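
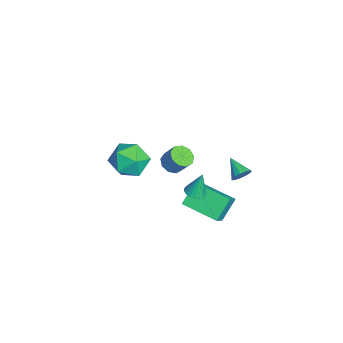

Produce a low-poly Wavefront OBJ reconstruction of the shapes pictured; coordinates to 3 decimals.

v -0.051 -0.032 -3.33
v -0.82 0.692 -2.337
v 1.032 1.663 -3.726
v 0.263 2.387 -2.733
v 0.857 -0.387 -2.367
v 0.088 0.337 -1.374
v 1.94 1.308 -2.763
v 1.171 2.032 -1.77
v 3.817 2.31 2.895
v 4.125 2.215 3.341
v 2.903 1.83 3.425
v 4 2.496 3.379
v 3.817 2.718 3.264
v 3.633 2.81 3.032
v 3.509 2.743 2.756
v 3.482 2.539 2.524
v 3.561 2.262 2.411
v 3.722 2 2.451
v 3.913 1.836 2.632
v 4.073 1.823 2.897
v 4.152 1.964 3.161
v -3.645 -0.649 -3.387
v -3.053 -0.457 -3.728
v -2.683 0.062 -2.795
v -3.275 -0.131 -2.453
v -3.394 -0.116 -3.782
v -3.024 0.403 -2.849
v -3.853 -0.024 -3.651
v -3.483 0.494 -2.718
v -4.214 -0.225 -3.397
v -3.844 0.294 -2.463
v -4.309 -0.624 -3.137
v -3.939 -0.106 -2.204
v -4.093 -1.035 -2.994
v -3.723 -0.517 -2.061
v -3.668 -1.266 -3.035
v -3.298 -0.747 -2.102
v -3.232 -1.208 -3.24
v -2.861 -0.689 -2.307
v -2.989 -0.888 -3.514
v -2.619 -0.37 -2.581
v 2.856 0.146 0.7
v 3.409 0.066 0.744
v 2.804 0.514 2.04
v 3.397 0.29 0.682
v 3.292 0.489 0.623
v 3.111 0.629 0.577
v 2.887 0.685 0.553
v 2.657 0.648 0.554
v 2.461 0.524 0.581
v 2.334 0.335 0.628
v 2.297 0.113 0.688
v 2.357 -0.103 0.749
v 2.503 -0.277 0.803
v 2.71 -0.377 0.839
v 2.942 -0.387 0.85
v 3.16 -0.305 0.836
v 3.325 -0.145 0.799
v -1.093 -1.853 -0.445
v -0.358 -2.616 0.07
v -2.062 -3.304 -1.21
v -1.327 -4.067 -0.695
v -2.075 -3.435 -0.04
v -1.476 -2.538 0.433
v -0.944 -3.382 -1.573
v -0.345 -2.485 -1.1
v -0.266 -3.56 -0.627
v -0.965 -3.593 0.321
v -1.455 -2.327 -1.461
v -2.154 -2.36 -0.513
f 2 4 1
f 5 2 1
f 1 4 3
f 3 5 1
f 2 8 4
f 6 2 5
f 6 8 2
f 4 8 3
f 7 5 3
f 3 8 7
f 7 6 5
f 8 6 7
f 10 9 12
f 10 12 11
f 12 9 13
f 12 13 11
f 13 9 14
f 13 14 11
f 14 9 15
f 14 15 11
f 15 9 16
f 15 16 11
f 16 9 17
f 16 17 11
f 17 9 18
f 17 18 11
f 18 9 19
f 18 19 11
f 19 9 20
f 19 20 11
f 20 9 21
f 20 21 11
f 21 9 10
f 21 10 11
f 23 22 26
f 23 26 24
f 24 26 27
f 24 27 25
f 26 22 28
f 26 28 27
f 27 28 29
f 27 29 25
f 28 22 30
f 28 30 29
f 29 30 31
f 29 31 25
f 30 22 32
f 30 32 31
f 31 32 33
f 31 33 25
f 32 22 34
f 32 34 33
f 33 34 35
f 33 35 25
f 34 22 36
f 34 36 35
f 35 36 37
f 35 37 25
f 36 22 38
f 36 38 37
f 37 38 39
f 37 39 25
f 38 22 40
f 38 40 39
f 39 40 41
f 39 41 25
f 40 22 23
f 40 23 41
f 41 23 24
f 41 24 25
f 43 42 45
f 43 45 44
f 45 42 46
f 45 46 44
f 46 42 47
f 46 47 44
f 47 42 48
f 47 48 44
f 48 42 49
f 48 49 44
f 49 42 50
f 49 50 44
f 50 42 51
f 50 51 44
f 51 42 52
f 51 52 44
f 52 42 53
f 52 53 44
f 53 42 54
f 53 54 44
f 54 42 55
f 54 55 44
f 55 42 56
f 55 56 44
f 56 42 57
f 56 57 44
f 57 42 58
f 57 58 44
f 58 42 43
f 58 43 44
f 59 70 64
f 59 64 60
f 59 60 66
f 59 66 69
f 59 69 70
f 60 64 68
f 64 70 63
f 70 69 61
f 69 66 65
f 66 60 67
f 62 68 63
f 62 63 61
f 62 61 65
f 62 65 67
f 62 67 68
f 63 68 64
f 61 63 70
f 65 61 69
f 67 65 66
f 68 67 60



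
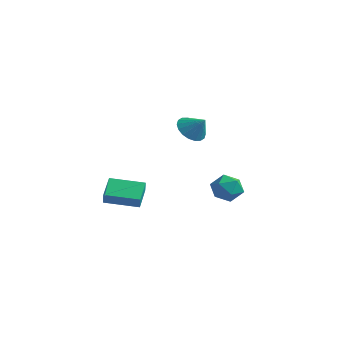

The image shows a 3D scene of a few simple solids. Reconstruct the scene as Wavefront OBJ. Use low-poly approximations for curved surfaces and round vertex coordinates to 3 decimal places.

v -4.244 0.559 -3.836
v -3.913 0.249 -3.082
v -4.95 1.762 -3.031
v -4.618 1.452 -2.277
v -2.522 1.748 -4.103
v -2.19 1.438 -3.349
v -3.227 2.951 -3.298
v -2.896 2.641 -2.544
v -0.194 3.467 2.007
v 0.481 3.478 1.283
v 0.754 3.553 2.893
v 0.39 3.906 1.339
v 0.183 4.246 1.527
v -0.098 4.432 1.811
v -0.399 4.427 2.133
v -0.659 4.232 2.43
v -0.827 3.885 2.644
v -0.869 3.455 2.731
v -0.778 3.028 2.675
v -0.571 2.687 2.487
v -0.29 2.501 2.204
v 0.011 2.506 1.882
v 0.271 2.702 1.584
v 0.439 3.049 1.371
v 2.843 2.17 -1.92
v 3.431 2.979 -1.786
v 3.589 1.421 -0.674
v 4.177 2.23 -0.54
v 3.192 2.282 -0.328
v 2.731 2.745 -1.098
v 4.289 1.655 -1.362
v 3.828 2.118 -2.132
v 4.325 2.661 -1.441
v 3.647 3.048 -0.802
v 3.373 1.352 -1.658
v 2.695 1.739 -1.019
f 2 4 1
f 5 2 1
f 1 4 3
f 3 5 1
f 2 8 4
f 6 2 5
f 6 8 2
f 4 8 3
f 7 5 3
f 3 8 7
f 7 6 5
f 8 6 7
f 10 9 12
f 10 12 11
f 12 9 13
f 12 13 11
f 13 9 14
f 13 14 11
f 14 9 15
f 14 15 11
f 15 9 16
f 15 16 11
f 16 9 17
f 16 17 11
f 17 9 18
f 17 18 11
f 18 9 19
f 18 19 11
f 19 9 20
f 19 20 11
f 20 9 21
f 20 21 11
f 21 9 22
f 21 22 11
f 22 9 23
f 22 23 11
f 23 9 24
f 23 24 11
f 24 9 10
f 24 10 11
f 25 36 30
f 25 30 26
f 25 26 32
f 25 32 35
f 25 35 36
f 26 30 34
f 30 36 29
f 36 35 27
f 35 32 31
f 32 26 33
f 28 34 29
f 28 29 27
f 28 27 31
f 28 31 33
f 28 33 34
f 29 34 30
f 27 29 36
f 31 27 35
f 33 31 32
f 34 33 26



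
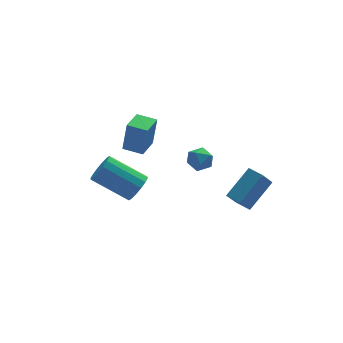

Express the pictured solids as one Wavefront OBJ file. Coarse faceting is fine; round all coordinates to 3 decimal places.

v 0.718 -0.089 2.422
v 1.304 0.03 2.03
v 0.876 -1.23 2.31
v 1.462 -1.111 1.918
v 1.461 -0.955 2.616
v 1.364 -0.25 2.685
v 0.816 -0.95 1.655
v 0.719 -0.245 1.724
v 1.365 -0.502 1.556
v 1.763 -0.505 2.149
v 0.417 -0.695 2.191
v 0.815 -0.698 2.784
v 2.196 -2.885 0.458
v 3.538 -2.29 1.616
v 1.811 -2.13 0.517
v 3.153 -1.535 1.675
v 2.867 -2.465 -0.535
v 4.209 -1.87 0.623
v 2.482 -1.71 -0.476
v 3.824 -1.115 0.682
v -1.556 0.526 -0.038
v -1.326 0.152 0.631
v -2.834 1.221 1.747
v -3.064 1.594 1.078
v -1.094 0.495 0.615
v -2.603 1.564 1.731
v -0.987 0.846 0.424
v -2.495 1.915 1.54
v -1.031 1.112 0.109
v -2.54 2.181 1.225
v -1.217 1.22 -0.245
v -2.725 2.289 0.871
v -1.493 1.142 -0.544
v -3.002 2.211 0.573
v -1.786 0.899 -0.707
v -3.294 1.968 0.409
v -2.017 0.556 -0.691
v -3.526 1.625 0.425
v -2.125 0.205 -0.5
v -3.633 1.274 0.616
v -2.08 -0.061 -0.185
v -3.589 1.008 0.931
v -1.895 -0.169 0.169
v -3.403 0.9 1.285
v -1.618 -0.091 0.467
v -3.127 0.978 1.584
v -0.783 2.06 1.119
v -0.56 2.017 2.784
v -1.573 2.741 1.243
v -1.35 2.698 2.907
v 0.05 3.042 1.033
v 0.273 2.999 2.697
v -0.74 3.723 1.156
v -0.517 3.68 2.821
f 1 12 6
f 1 6 2
f 1 2 8
f 1 8 11
f 1 11 12
f 2 6 10
f 6 12 5
f 12 11 3
f 11 8 7
f 8 2 9
f 4 10 5
f 4 5 3
f 4 3 7
f 4 7 9
f 4 9 10
f 5 10 6
f 3 5 12
f 7 3 11
f 9 7 8
f 10 9 2
f 14 16 13
f 17 14 13
f 13 16 15
f 15 17 13
f 14 20 16
f 18 14 17
f 18 20 14
f 16 20 15
f 19 17 15
f 15 20 19
f 19 18 17
f 20 18 19
f 22 21 25
f 22 25 23
f 23 25 26
f 23 26 24
f 25 21 27
f 25 27 26
f 26 27 28
f 26 28 24
f 27 21 29
f 27 29 28
f 28 29 30
f 28 30 24
f 29 21 31
f 29 31 30
f 30 31 32
f 30 32 24
f 31 21 33
f 31 33 32
f 32 33 34
f 32 34 24
f 33 21 35
f 33 35 34
f 34 35 36
f 34 36 24
f 35 21 37
f 35 37 36
f 36 37 38
f 36 38 24
f 37 21 39
f 37 39 38
f 38 39 40
f 38 40 24
f 39 21 41
f 39 41 40
f 40 41 42
f 40 42 24
f 41 21 43
f 41 43 42
f 42 43 44
f 42 44 24
f 43 21 45
f 43 45 44
f 44 45 46
f 44 46 24
f 45 21 22
f 45 22 46
f 46 22 23
f 46 23 24
f 48 50 47
f 51 48 47
f 47 50 49
f 49 51 47
f 48 54 50
f 52 48 51
f 52 54 48
f 50 54 49
f 53 51 49
f 49 54 53
f 53 52 51
f 54 52 53



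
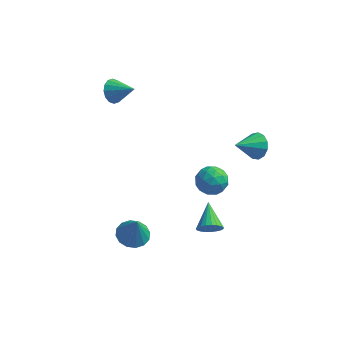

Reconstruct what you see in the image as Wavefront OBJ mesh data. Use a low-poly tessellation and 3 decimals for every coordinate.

v 3.486 2.285 -0.187
v 3.802 2.616 0.577
v 2.454 1.255 0.687
v 3.41 2.902 0.45
v 3.042 2.992 0.122
v 2.815 2.857 -0.305
v 2.801 2.541 -0.694
v 3.005 2.144 -0.922
v 3.361 1.791 -0.917
v 3.758 1.595 -0.679
v 4.067 1.619 -0.286
v 4.193 1.853 0.139
v 4.094 2.225 0.461
v -4.644 1.687 3.404
v -4.255 2.24 2.94
v -3.336 1.433 4.196
v -4.411 2.461 3.267
v -4.629 2.474 3.631
v -4.851 2.277 3.934
v -5.018 1.921 4.095
v -5.084 1.502 4.071
v -5.032 1.133 3.867
v -4.877 0.912 3.54
v -4.659 0.899 3.176
v -4.437 1.097 2.873
v -4.27 1.453 2.712
v -4.204 1.871 2.737
v 2.022 -2.513 -3.364
v 2.465 -2.657 -2.751
v 1.538 -0.987 -2.656
v 2.668 -2.503 -2.945
v 2.759 -2.35 -3.211
v 2.722 -2.226 -3.504
v 2.565 -2.151 -3.773
v 2.313 -2.139 -3.97
v 2.012 -2.192 -4.063
v 1.712 -2.3 -4.035
v 1.465 -2.445 -3.891
v 1.315 -2.601 -3.656
v 1.287 -2.743 -3.37
v 1.386 -2.844 -3.083
v 1.595 -2.889 -2.845
v 1.878 -2.868 -2.696
v 2.185 -2.786 -2.663
v -2.255 -3.029 -4.638
v -1.389 -2.582 -4.741
v -1.905 -3.331 -3.022
v -1.711 -2.215 -4.603
v -2.178 -2.066 -4.474
v -2.666 -2.175 -4.389
v -3.044 -2.513 -4.37
v -3.21 -2.99 -4.424
v -3.12 -3.476 -4.534
v -2.799 -3.843 -4.672
v -2.331 -3.992 -4.801
v -1.843 -3.883 -4.886
v -1.465 -3.545 -4.905
v -1.299 -3.069 -4.852
v 1.216 -0.127 -0.25
v 2.182 -0.066 -0.449
v 1.158 -1.554 -0.971
v 2.124 -1.493 -1.17
v 1.818 -1.609 -0.237
v 1.854 -0.727 0.208
v 1.486 -0.893 -1.628
v 1.522 -0.011 -1.183
v 2.349 -0.539 -1.301
v 2.554 -0.982 -0.441
v 0.786 -0.638 -0.979
v 0.991 -1.081 -0.119
v 1.704 0.028 -0.286
v 1.636 -1.648 -1.134
v 1.456 -1.717 -0.585
v 2.024 -1.681 -0.702
v 1.512 -0.36 0.1
v 2.079 -0.324 -0.017
v 1.865 -1.231 0.108
v 1.261 -1.296 -1.403
v 1.828 -1.26 -1.52
v 1.316 0.061 -0.718
v 1.884 0.097 -0.835
v 1.475 -0.389 -1.528
v 2.37 -0.214 -0.904
v 2.336 -1.052 -1.328
v 1.961 -0.7 -1.597
v 1.982 -0.181 -1.335
v 2.491 -0.474 -0.399
v 2.456 -1.312 -0.822
v 2.277 -1.381 -0.274
v 2.298 -0.862 -0.013
v 2.589 -0.752 -0.9
v 0.884 -0.308 -0.598
v 0.849 -1.146 -1.021
v 1.042 -0.758 -1.407
v 1.063 -0.239 -1.146
v 1.004 -0.568 -0.092
v 0.97 -1.406 -0.516
v 1.358 -1.439 -0.085
v 1.379 -0.92 0.177
v 0.751 -0.868 -0.52
f 2 1 4
f 2 4 3
f 4 1 5
f 4 5 3
f 5 1 6
f 5 6 3
f 6 1 7
f 6 7 3
f 7 1 8
f 7 8 3
f 8 1 9
f 8 9 3
f 9 1 10
f 9 10 3
f 10 1 11
f 10 11 3
f 11 1 12
f 11 12 3
f 12 1 13
f 12 13 3
f 13 1 2
f 13 2 3
f 15 14 17
f 15 17 16
f 17 14 18
f 17 18 16
f 18 14 19
f 18 19 16
f 19 14 20
f 19 20 16
f 20 14 21
f 20 21 16
f 21 14 22
f 21 22 16
f 22 14 23
f 22 23 16
f 23 14 24
f 23 24 16
f 24 14 25
f 24 25 16
f 25 14 26
f 25 26 16
f 26 14 27
f 26 27 16
f 27 14 15
f 27 15 16
f 29 28 31
f 29 31 30
f 31 28 32
f 31 32 30
f 32 28 33
f 32 33 30
f 33 28 34
f 33 34 30
f 34 28 35
f 34 35 30
f 35 28 36
f 35 36 30
f 36 28 37
f 36 37 30
f 37 28 38
f 37 38 30
f 38 28 39
f 38 39 30
f 39 28 40
f 39 40 30
f 40 28 41
f 40 41 30
f 41 28 42
f 41 42 30
f 42 28 43
f 42 43 30
f 43 28 44
f 43 44 30
f 44 28 29
f 44 29 30
f 46 45 48
f 46 48 47
f 48 45 49
f 48 49 47
f 49 45 50
f 49 50 47
f 50 45 51
f 50 51 47
f 51 45 52
f 51 52 47
f 52 45 53
f 52 53 47
f 53 45 54
f 53 54 47
f 54 45 55
f 54 55 47
f 55 45 56
f 55 56 47
f 56 45 57
f 56 57 47
f 57 45 58
f 57 58 47
f 58 45 46
f 58 46 47
f 59 96 75
f 96 70 99
f 75 99 64
f 96 99 75
f 59 75 71
f 75 64 76
f 71 76 60
f 75 76 71
f 59 71 80
f 71 60 81
f 80 81 66
f 71 81 80
f 59 80 92
f 80 66 95
f 92 95 69
f 80 95 92
f 59 92 96
f 92 69 100
f 96 100 70
f 92 100 96
f 60 76 87
f 76 64 90
f 87 90 68
f 76 90 87
f 64 99 77
f 99 70 98
f 77 98 63
f 99 98 77
f 70 100 97
f 100 69 93
f 97 93 61
f 100 93 97
f 69 95 94
f 95 66 82
f 94 82 65
f 95 82 94
f 66 81 86
f 81 60 83
f 86 83 67
f 81 83 86
f 62 88 74
f 88 68 89
f 74 89 63
f 88 89 74
f 62 74 72
f 74 63 73
f 72 73 61
f 74 73 72
f 62 72 79
f 72 61 78
f 79 78 65
f 72 78 79
f 62 79 84
f 79 65 85
f 84 85 67
f 79 85 84
f 62 84 88
f 84 67 91
f 88 91 68
f 84 91 88
f 63 89 77
f 89 68 90
f 77 90 64
f 89 90 77
f 61 73 97
f 73 63 98
f 97 98 70
f 73 98 97
f 65 78 94
f 78 61 93
f 94 93 69
f 78 93 94
f 67 85 86
f 85 65 82
f 86 82 66
f 85 82 86
f 68 91 87
f 91 67 83
f 87 83 60
f 91 83 87



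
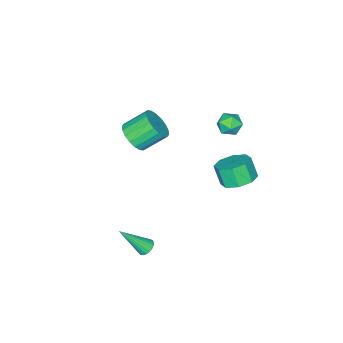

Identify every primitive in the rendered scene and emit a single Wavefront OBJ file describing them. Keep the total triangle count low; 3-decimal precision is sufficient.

v -3.731 2.745 -2.032
v -2.936 3.355 -1.656
v -3.035 2.765 -0.491
v -3.829 2.155 -0.868
v -3.673 3.696 -1.545
v -3.772 3.105 -0.38
v -4.443 3.48 -1.72
v -4.542 2.889 -0.555
v -4.796 2.834 -2.078
v -4.895 2.243 -0.913
v -4.525 2.135 -2.409
v -4.624 1.545 -1.244
v -3.788 1.795 -2.52
v -3.887 1.204 -1.355
v -3.018 2.011 -2.345
v -3.117 1.42 -1.18
v -2.665 2.657 -1.987
v -2.764 2.066 -0.822
v 3.058 1.98 -3.292
v 3.452 1.827 -3.643
v 4.062 0.98 -1.728
v 3.532 2.027 -3.566
v 3.53 2.219 -3.442
v 3.446 2.37 -3.292
v 3.295 2.453 -3.141
v 3.103 2.454 -3.017
v 2.903 2.374 -2.94
v 2.73 2.225 -2.924
v 2.614 2.034 -2.972
v 2.574 1.834 -3.074
v 2.618 1.658 -3.215
v 2.738 1.539 -3.368
v 2.914 1.496 -3.509
v 3.114 1.536 -3.611
v 3.304 1.653 -3.659
v -3.129 3.363 3.773
v -2.71 3.258 3.113
v -3.01 2.122 4.047
v -2.591 2.017 3.387
v -2.286 2.429 3.986
v -2.359 3.196 3.816
v -3.361 2.184 3.344
v -3.434 2.951 3.174
v -2.854 2.529 2.848
v -2.189 2.68 3.244
v -3.531 2.7 3.916
v -2.866 2.851 4.312
v 0.919 -0.763 3.004
v 1.601 -0.065 3.096
v 0.622 0.761 4.088
v -0.059 0.063 3.996
v 1.369 0.071 2.753
v 0.39 0.897 3.745
v 1.047 0.042 2.46
v 0.068 0.868 3.452
v 0.7 -0.146 2.274
v -0.279 0.679 3.267
v 0.397 -0.457 2.234
v -0.582 0.369 3.226
v 0.197 -0.828 2.345
v -0.782 -0.002 3.338
v 0.14 -1.186 2.587
v -0.839 -0.361 3.58
v 0.238 -1.461 2.912
v -0.741 -0.635 3.904
v 0.47 -1.597 3.255
v -0.509 -0.771 4.247
v 0.792 -1.568 3.548
v -0.187 -0.742 4.54
v 1.139 -1.379 3.733
v 0.16 -0.554 4.726
v 1.442 -1.069 3.774
v 0.463 -0.243 4.766
v 1.642 -0.698 3.662
v 0.663 0.128 4.655
v 1.699 -0.339 3.42
v 0.72 0.486 4.413
f 2 1 5
f 2 5 3
f 3 5 6
f 3 6 4
f 5 1 7
f 5 7 6
f 6 7 8
f 6 8 4
f 7 1 9
f 7 9 8
f 8 9 10
f 8 10 4
f 9 1 11
f 9 11 10
f 10 11 12
f 10 12 4
f 11 1 13
f 11 13 12
f 12 13 14
f 12 14 4
f 13 1 15
f 13 15 14
f 14 15 16
f 14 16 4
f 15 1 17
f 15 17 16
f 16 17 18
f 16 18 4
f 17 1 2
f 17 2 18
f 18 2 3
f 18 3 4
f 20 19 22
f 20 22 21
f 22 19 23
f 22 23 21
f 23 19 24
f 23 24 21
f 24 19 25
f 24 25 21
f 25 19 26
f 25 26 21
f 26 19 27
f 26 27 21
f 27 19 28
f 27 28 21
f 28 19 29
f 28 29 21
f 29 19 30
f 29 30 21
f 30 19 31
f 30 31 21
f 31 19 32
f 31 32 21
f 32 19 33
f 32 33 21
f 33 19 34
f 33 34 21
f 34 19 35
f 34 35 21
f 35 19 20
f 35 20 21
f 36 47 41
f 36 41 37
f 36 37 43
f 36 43 46
f 36 46 47
f 37 41 45
f 41 47 40
f 47 46 38
f 46 43 42
f 43 37 44
f 39 45 40
f 39 40 38
f 39 38 42
f 39 42 44
f 39 44 45
f 40 45 41
f 38 40 47
f 42 38 46
f 44 42 43
f 45 44 37
f 49 48 52
f 49 52 50
f 50 52 53
f 50 53 51
f 52 48 54
f 52 54 53
f 53 54 55
f 53 55 51
f 54 48 56
f 54 56 55
f 55 56 57
f 55 57 51
f 56 48 58
f 56 58 57
f 57 58 59
f 57 59 51
f 58 48 60
f 58 60 59
f 59 60 61
f 59 61 51
f 60 48 62
f 60 62 61
f 61 62 63
f 61 63 51
f 62 48 64
f 62 64 63
f 63 64 65
f 63 65 51
f 64 48 66
f 64 66 65
f 65 66 67
f 65 67 51
f 66 48 68
f 66 68 67
f 67 68 69
f 67 69 51
f 68 48 70
f 68 70 69
f 69 70 71
f 69 71 51
f 70 48 72
f 70 72 71
f 71 72 73
f 71 73 51
f 72 48 74
f 72 74 73
f 73 74 75
f 73 75 51
f 74 48 76
f 74 76 75
f 75 76 77
f 75 77 51
f 76 48 49
f 76 49 77
f 77 49 50
f 77 50 51



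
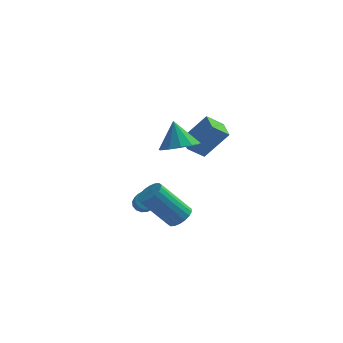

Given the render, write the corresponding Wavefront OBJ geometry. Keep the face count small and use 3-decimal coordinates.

v -0.544 2.72 1.489
v 0.578 2.997 2.908
v -0.97 3.735 1.627
v 0.152 4.013 3.046
v 0.208 3.127 0.814
v 1.33 3.405 2.233
v -0.218 4.143 0.952
v 0.904 4.42 2.371
v -0.431 0.112 3.048
v 0.125 0.89 2.888
v -0.829 0.668 4.372
v -0.369 1.01 2.689
v -0.883 0.845 2.603
v -1.254 0.447 2.659
v -1.362 -0.058 2.839
v -1.176 -0.509 3.085
v -0.752 -0.763 3.319
v -0.227 -0.739 3.468
v 0.234 -0.445 3.483
v 0.484 0.025 3.36
v 0.443 0.523 3.139
v -0.02 -2.22 -0.104
v 0.461 -2.578 0.218
v -0.84 -2.877 1.826
v -1.32 -2.52 1.504
v 0.513 -2.295 0.312
v -0.788 -2.595 1.921
v 0.459 -1.998 0.324
v -0.841 -2.297 1.933
v 0.311 -1.744 0.251
v -0.99 -2.044 1.86
v 0.097 -1.585 0.108
v -1.204 -1.884 1.717
v -0.14 -1.552 -0.077
v -1.441 -1.851 1.531
v -0.353 -1.651 -0.268
v -1.654 -1.95 1.341
v -0.5 -1.863 -0.426
v -1.801 -2.162 1.182
v -0.552 -2.145 -0.521
v -1.853 -2.445 1.088
v -0.499 -2.443 -0.533
v -1.799 -2.742 1.076
v -0.35 -2.696 -0.46
v -1.651 -2.996 1.149
v -0.136 -2.856 -0.317
v -1.437 -3.155 1.292
v 0.101 -2.889 -0.131
v -1.2 -3.188 1.477
v 0.314 -2.79 0.059
v -0.987 -3.089 1.668
v -2.204 0.587 -1.11
v -1.774 0.492 -1.405
v -1.446 -0.442 -0.625
v -1.876 -0.347 -0.33
v -1.693 0.676 -1.218
v -1.365 -0.258 -0.439
v -1.749 0.837 -1.003
v -1.421 -0.097 -0.223
v -1.927 0.93 -0.816
v -1.599 -0.004 -0.036
v -2.179 0.931 -0.708
v -1.851 -0.003 0.072
v -2.438 0.841 -0.707
v -2.11 -0.093 0.072
v -2.634 0.682 -0.815
v -2.306 -0.252 -0.035
v -2.715 0.498 -1.001
v -2.387 -0.436 -0.222
v -2.659 0.337 -1.217
v -2.331 -0.597 -0.437
v -2.481 0.244 -1.404
v -2.153 -0.69 -0.624
v -2.229 0.243 -1.512
v -1.901 -0.691 -0.732
v -1.97 0.333 -1.512
v -1.642 -0.601 -0.733
f 2 4 1
f 5 2 1
f 1 4 3
f 3 5 1
f 2 8 4
f 6 2 5
f 6 8 2
f 4 8 3
f 7 5 3
f 3 8 7
f 7 6 5
f 8 6 7
f 10 9 12
f 10 12 11
f 12 9 13
f 12 13 11
f 13 9 14
f 13 14 11
f 14 9 15
f 14 15 11
f 15 9 16
f 15 16 11
f 16 9 17
f 16 17 11
f 17 9 18
f 17 18 11
f 18 9 19
f 18 19 11
f 19 9 20
f 19 20 11
f 20 9 21
f 20 21 11
f 21 9 10
f 21 10 11
f 23 22 26
f 23 26 24
f 24 26 27
f 24 27 25
f 26 22 28
f 26 28 27
f 27 28 29
f 27 29 25
f 28 22 30
f 28 30 29
f 29 30 31
f 29 31 25
f 30 22 32
f 30 32 31
f 31 32 33
f 31 33 25
f 32 22 34
f 32 34 33
f 33 34 35
f 33 35 25
f 34 22 36
f 34 36 35
f 35 36 37
f 35 37 25
f 36 22 38
f 36 38 37
f 37 38 39
f 37 39 25
f 38 22 40
f 38 40 39
f 39 40 41
f 39 41 25
f 40 22 42
f 40 42 41
f 41 42 43
f 41 43 25
f 42 22 44
f 42 44 43
f 43 44 45
f 43 45 25
f 44 22 46
f 44 46 45
f 45 46 47
f 45 47 25
f 46 22 48
f 46 48 47
f 47 48 49
f 47 49 25
f 48 22 50
f 48 50 49
f 49 50 51
f 49 51 25
f 50 22 23
f 50 23 51
f 51 23 24
f 51 24 25
f 53 52 56
f 53 56 54
f 54 56 57
f 54 57 55
f 56 52 58
f 56 58 57
f 57 58 59
f 57 59 55
f 58 52 60
f 58 60 59
f 59 60 61
f 59 61 55
f 60 52 62
f 60 62 61
f 61 62 63
f 61 63 55
f 62 52 64
f 62 64 63
f 63 64 65
f 63 65 55
f 64 52 66
f 64 66 65
f 65 66 67
f 65 67 55
f 66 52 68
f 66 68 67
f 67 68 69
f 67 69 55
f 68 52 70
f 68 70 69
f 69 70 71
f 69 71 55
f 70 52 72
f 70 72 71
f 71 72 73
f 71 73 55
f 72 52 74
f 72 74 73
f 73 74 75
f 73 75 55
f 74 52 76
f 74 76 75
f 75 76 77
f 75 77 55
f 76 52 53
f 76 53 77
f 77 53 54
f 77 54 55



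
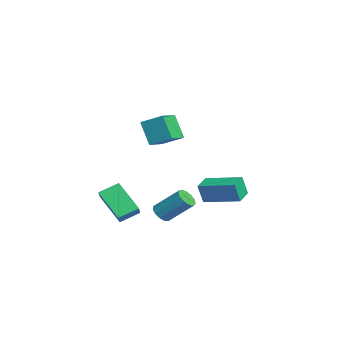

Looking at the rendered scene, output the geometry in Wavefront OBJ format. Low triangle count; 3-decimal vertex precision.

v -1.834 -2.765 -0.227
v -1.989 -1.9 0.184
v -2.488 -2.626 -0.767
v -2.644 -1.761 -0.356
v -0.816 -2.079 -1.284
v -0.972 -1.214 -0.873
v -1.471 -1.94 -1.824
v -1.626 -1.075 -1.413
v -2.887 -0.008 -2.075
v -2.405 -0.167 -2.121
v -1.971 0.849 -1.092
v -2.453 1.008 -1.045
v -2.44 0.043 -2.314
v -2.005 1.059 -1.285
v -2.616 0.237 -2.431
v -2.182 1.253 -1.401
v -2.879 0.353 -2.435
v -2.445 1.369 -1.405
v -3.145 0.355 -2.324
v -2.71 1.371 -1.295
v -3.328 0.241 -2.134
v -2.894 1.257 -1.105
v -3.372 0.048 -1.926
v -2.937 1.064 -0.897
v -3.262 -0.162 -1.764
v -2.827 0.854 -0.735
v -3.032 -0.324 -1.701
v -2.598 0.692 -0.672
v -2.757 -0.385 -1.757
v -2.323 0.631 -0.728
v -2.523 -0.327 -1.913
v -2.089 0.689 -0.884
v -3.107 1.812 -1.637
v -3.102 1.564 -0.689
v -3.854 2.279 -1.511
v -3.848 2.031 -0.563
v -2.172 3.209 -1.277
v -2.166 2.961 -0.329
v -2.918 3.676 -1.151
v -2.913 3.428 -0.203
v -0.948 -1.138 3.969
v -0.504 -0.302 4.444
v -1.788 -0.516 3.658
v -1.343 0.321 4.133
v -0.357 -0.861 2.927
v 0.088 -0.024 3.402
v -1.196 -0.238 2.616
v -0.752 0.598 3.091
f 2 4 1
f 5 2 1
f 1 4 3
f 3 5 1
f 2 8 4
f 6 2 5
f 6 8 2
f 4 8 3
f 7 5 3
f 3 8 7
f 7 6 5
f 8 6 7
f 10 9 13
f 10 13 11
f 11 13 14
f 11 14 12
f 13 9 15
f 13 15 14
f 14 15 16
f 14 16 12
f 15 9 17
f 15 17 16
f 16 17 18
f 16 18 12
f 17 9 19
f 17 19 18
f 18 19 20
f 18 20 12
f 19 9 21
f 19 21 20
f 20 21 22
f 20 22 12
f 21 9 23
f 21 23 22
f 22 23 24
f 22 24 12
f 23 9 25
f 23 25 24
f 24 25 26
f 24 26 12
f 25 9 27
f 25 27 26
f 26 27 28
f 26 28 12
f 27 9 29
f 27 29 28
f 28 29 30
f 28 30 12
f 29 9 31
f 29 31 30
f 30 31 32
f 30 32 12
f 31 9 10
f 31 10 32
f 32 10 11
f 32 11 12
f 34 36 33
f 37 34 33
f 33 36 35
f 35 37 33
f 34 40 36
f 38 34 37
f 38 40 34
f 36 40 35
f 39 37 35
f 35 40 39
f 39 38 37
f 40 38 39
f 42 44 41
f 45 42 41
f 41 44 43
f 43 45 41
f 42 48 44
f 46 42 45
f 46 48 42
f 44 48 43
f 47 45 43
f 43 48 47
f 47 46 45
f 48 46 47



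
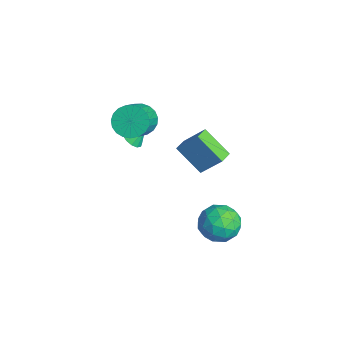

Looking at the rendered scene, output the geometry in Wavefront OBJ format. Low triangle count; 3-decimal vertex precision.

v -0.167 4.196 -1.604
v -1.378 3.267 -0.312
v 0.528 5.137 -0.275
v -0.683 4.208 1.017
v 0.463 3.552 -1.477
v -0.748 2.623 -0.185
v 1.158 4.493 -0.148
v -0.053 3.564 1.144
v -3.786 1.157 -1.538
v -3.103 0.905 -1.484
v -3.594 1.843 -0.782
v -3.093 1.208 -1.761
v -3.303 1.495 -1.968
v -3.666 1.674 -2.039
v -4.068 1.689 -1.95
v -4.38 1.535 -1.731
v -4.503 1.261 -1.451
v -4.399 0.953 -1.198
v -4.1 0.71 -1.053
v -3.702 0.609 -1.063
v -3.33 0.682 -1.223
v 2.452 4.283 -4.093
v 3.177 4.813 -3.251
v 3.063 2.487 -3.489
v 3.788 3.017 -2.647
v 2.565 3.064 -2.523
v 2.187 4.174 -2.896
v 4.053 3.126 -3.844
v 3.675 4.236 -4.217
v 4.166 4.097 -3.098
v 3.247 4.059 -2.281
v 2.993 3.241 -4.459
v 2.074 3.203 -3.642
v 2.761 4.705 -3.725
v 3.479 2.595 -3.015
v 2.76 2.622 -2.942
v 3.186 2.934 -2.447
v 2.179 4.33 -3.516
v 2.605 4.641 -3.022
v 2.245 3.614 -2.594
v 3.635 2.659 -3.718
v 4.061 2.97 -3.224
v 3.054 4.366 -4.293
v 3.48 4.678 -3.798
v 3.995 3.686 -4.146
v 3.768 4.596 -3.14
v 4.127 3.541 -2.785
v 4.283 3.605 -3.488
v 4.061 4.257 -3.708
v 3.228 4.574 -2.66
v 3.587 3.519 -2.305
v 2.868 3.546 -2.232
v 2.646 4.199 -2.452
v 3.809 4.154 -2.57
v 2.653 3.781 -4.435
v 3.012 2.726 -4.08
v 3.594 3.101 -4.288
v 3.372 3.754 -4.508
v 2.113 3.759 -3.955
v 2.472 2.704 -3.6
v 2.179 3.043 -3.032
v 1.957 3.695 -3.252
v 2.431 3.146 -4.17
v -3.605 1.5 0.107
v -2.973 2.321 0.014
v -1.582 1.4 1.339
v -2.215 0.58 1.433
v -3.218 2.435 0.351
v -1.828 1.514 1.676
v -3.531 2.387 0.646
v -2.141 1.466 1.971
v -3.857 2.186 0.848
v -2.466 1.265 2.173
v -4.139 1.867 0.921
v -2.748 0.946 2.247
v -4.328 1.484 0.855
v -2.938 0.563 2.18
v -4.393 1.104 0.658
v -3.003 0.183 1.984
v -4.321 0.793 0.367
v -2.931 -0.128 1.692
v -4.126 0.604 0.031
v -2.736 -0.317 1.356
v -3.84 0.57 -0.292
v -2.45 -0.351 1.033
v -3.514 0.697 -0.546
v -2.124 -0.224 0.779
v -3.204 0.963 -0.687
v -1.814 0.042 0.638
v -2.963 1.322 -0.691
v -1.572 0.401 0.635
v -2.833 1.712 -0.556
v -1.442 0.791 0.769
v -2.836 2.065 -0.307
v -1.446 1.144 1.018
f 2 4 1
f 5 2 1
f 1 4 3
f 3 5 1
f 2 8 4
f 6 2 5
f 6 8 2
f 4 8 3
f 7 5 3
f 3 8 7
f 7 6 5
f 8 6 7
f 10 9 12
f 10 12 11
f 12 9 13
f 12 13 11
f 13 9 14
f 13 14 11
f 14 9 15
f 14 15 11
f 15 9 16
f 15 16 11
f 16 9 17
f 16 17 11
f 17 9 18
f 17 18 11
f 18 9 19
f 18 19 11
f 19 9 20
f 19 20 11
f 20 9 21
f 20 21 11
f 21 9 10
f 21 10 11
f 22 59 38
f 59 33 62
f 38 62 27
f 59 62 38
f 22 38 34
f 38 27 39
f 34 39 23
f 38 39 34
f 22 34 43
f 34 23 44
f 43 44 29
f 34 44 43
f 22 43 55
f 43 29 58
f 55 58 32
f 43 58 55
f 22 55 59
f 55 32 63
f 59 63 33
f 55 63 59
f 23 39 50
f 39 27 53
f 50 53 31
f 39 53 50
f 27 62 40
f 62 33 61
f 40 61 26
f 62 61 40
f 33 63 60
f 63 32 56
f 60 56 24
f 63 56 60
f 32 58 57
f 58 29 45
f 57 45 28
f 58 45 57
f 29 44 49
f 44 23 46
f 49 46 30
f 44 46 49
f 25 51 37
f 51 31 52
f 37 52 26
f 51 52 37
f 25 37 35
f 37 26 36
f 35 36 24
f 37 36 35
f 25 35 42
f 35 24 41
f 42 41 28
f 35 41 42
f 25 42 47
f 42 28 48
f 47 48 30
f 42 48 47
f 25 47 51
f 47 30 54
f 51 54 31
f 47 54 51
f 26 52 40
f 52 31 53
f 40 53 27
f 52 53 40
f 24 36 60
f 36 26 61
f 60 61 33
f 36 61 60
f 28 41 57
f 41 24 56
f 57 56 32
f 41 56 57
f 30 48 49
f 48 28 45
f 49 45 29
f 48 45 49
f 31 54 50
f 54 30 46
f 50 46 23
f 54 46 50
f 65 64 68
f 65 68 66
f 66 68 69
f 66 69 67
f 68 64 70
f 68 70 69
f 69 70 71
f 69 71 67
f 70 64 72
f 70 72 71
f 71 72 73
f 71 73 67
f 72 64 74
f 72 74 73
f 73 74 75
f 73 75 67
f 74 64 76
f 74 76 75
f 75 76 77
f 75 77 67
f 76 64 78
f 76 78 77
f 77 78 79
f 77 79 67
f 78 64 80
f 78 80 79
f 79 80 81
f 79 81 67
f 80 64 82
f 80 82 81
f 81 82 83
f 81 83 67
f 82 64 84
f 82 84 83
f 83 84 85
f 83 85 67
f 84 64 86
f 84 86 85
f 85 86 87
f 85 87 67
f 86 64 88
f 86 88 87
f 87 88 89
f 87 89 67
f 88 64 90
f 88 90 89
f 89 90 91
f 89 91 67
f 90 64 92
f 90 92 91
f 91 92 93
f 91 93 67
f 92 64 94
f 92 94 93
f 93 94 95
f 93 95 67
f 94 64 65
f 94 65 95
f 95 65 66
f 95 66 67



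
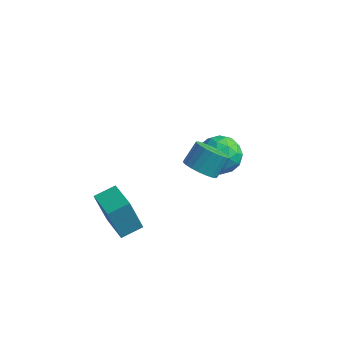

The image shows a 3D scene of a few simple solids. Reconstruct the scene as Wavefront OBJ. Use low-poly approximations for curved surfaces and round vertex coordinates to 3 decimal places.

v -0.806 3.525 -0.484
v 0.307 4.018 -0.309
v -0.007 2.142 -1.671
v 1.106 2.635 -1.496
v 0.537 2.058 -0.571
v 0.042 2.913 0.163
v 0.258 3.247 -2.143
v -0.237 4.102 -1.409
v 0.964 3.846 -1.334
v 1.137 3.112 -0.362
v -0.837 3.048 -1.618
v -0.664 2.314 -0.646
v -0.32 3.893 -0.292
v 0.62 2.267 -1.688
v 0.285 1.928 -1.144
v 0.939 2.218 -1.041
v -0.475 3.243 -0.015
v 0.179 3.533 0.088
v 0.314 2.381 -0.066
v 0.121 2.627 -2.068
v 0.775 2.917 -1.965
v -0.639 3.942 -0.939
v 0.015 4.232 -0.836
v -0.014 3.779 -1.914
v 0.721 4.082 -0.792
v 1.191 3.269 -1.49
v 0.692 3.629 -1.87
v 0.401 4.131 -1.438
v 0.822 3.65 -0.221
v 1.292 2.837 -0.919
v 0.957 2.498 -0.375
v 0.667 3 0.057
v 1.209 3.549 -0.823
v -0.992 3.323 -1.061
v -0.522 2.51 -1.759
v -0.367 3.16 -2.037
v -0.657 3.662 -1.605
v -0.891 2.891 -0.49
v -0.421 2.078 -1.188
v -0.101 2.029 -0.542
v -0.392 2.531 -0.11
v -0.909 2.611 -1.157
v -2.454 -2.349 -4.491
v -3.06 -2.583 -2.558
v -3.994 -1.22 -4.837
v -4.6 -1.454 -2.904
v -1.78 -1.326 -4.156
v -2.386 -1.56 -2.223
v -3.32 -0.197 -4.502
v -3.926 -0.431 -2.569
v 1.242 -0.961 1.975
v 2.106 -0.837 1.656
v 2.323 0.045 2.586
v 1.458 -0.079 2.905
v 1.924 -0.59 1.464
v 2.141 0.292 2.394
v 1.638 -0.398 1.349
v 1.854 0.484 2.279
v 1.291 -0.293 1.33
v 1.508 0.589 2.26
v 0.937 -0.289 1.409
v 1.154 0.593 2.339
v 0.629 -0.388 1.574
v 0.846 0.494 2.504
v 0.415 -0.573 1.8
v 0.631 0.309 2.73
v 0.326 -0.818 2.053
v 0.543 0.064 2.983
v 0.377 -1.085 2.294
v 0.594 -0.203 3.224
v 0.559 -1.332 2.486
v 0.776 -0.45 3.416
v 0.846 -1.524 2.601
v 1.062 -0.642 3.531
v 1.192 -1.629 2.62
v 1.409 -0.747 3.55
v 1.546 -1.633 2.541
v 1.763 -0.751 3.471
v 1.854 -1.534 2.376
v 2.071 -0.652 3.306
v 2.069 -1.349 2.15
v 2.285 -0.467 3.08
v 2.157 -1.104 1.897
v 2.374 -0.222 2.827
f 1 38 17
f 38 12 41
f 17 41 6
f 38 41 17
f 1 17 13
f 17 6 18
f 13 18 2
f 17 18 13
f 1 13 22
f 13 2 23
f 22 23 8
f 13 23 22
f 1 22 34
f 22 8 37
f 34 37 11
f 22 37 34
f 1 34 38
f 34 11 42
f 38 42 12
f 34 42 38
f 2 18 29
f 18 6 32
f 29 32 10
f 18 32 29
f 6 41 19
f 41 12 40
f 19 40 5
f 41 40 19
f 12 42 39
f 42 11 35
f 39 35 3
f 42 35 39
f 11 37 36
f 37 8 24
f 36 24 7
f 37 24 36
f 8 23 28
f 23 2 25
f 28 25 9
f 23 25 28
f 4 30 16
f 30 10 31
f 16 31 5
f 30 31 16
f 4 16 14
f 16 5 15
f 14 15 3
f 16 15 14
f 4 14 21
f 14 3 20
f 21 20 7
f 14 20 21
f 4 21 26
f 21 7 27
f 26 27 9
f 21 27 26
f 4 26 30
f 26 9 33
f 30 33 10
f 26 33 30
f 5 31 19
f 31 10 32
f 19 32 6
f 31 32 19
f 3 15 39
f 15 5 40
f 39 40 12
f 15 40 39
f 7 20 36
f 20 3 35
f 36 35 11
f 20 35 36
f 9 27 28
f 27 7 24
f 28 24 8
f 27 24 28
f 10 33 29
f 33 9 25
f 29 25 2
f 33 25 29
f 44 46 43
f 47 44 43
f 43 46 45
f 45 47 43
f 44 50 46
f 48 44 47
f 48 50 44
f 46 50 45
f 49 47 45
f 45 50 49
f 49 48 47
f 50 48 49
f 52 51 55
f 52 55 53
f 53 55 56
f 53 56 54
f 55 51 57
f 55 57 56
f 56 57 58
f 56 58 54
f 57 51 59
f 57 59 58
f 58 59 60
f 58 60 54
f 59 51 61
f 59 61 60
f 60 61 62
f 60 62 54
f 61 51 63
f 61 63 62
f 62 63 64
f 62 64 54
f 63 51 65
f 63 65 64
f 64 65 66
f 64 66 54
f 65 51 67
f 65 67 66
f 66 67 68
f 66 68 54
f 67 51 69
f 67 69 68
f 68 69 70
f 68 70 54
f 69 51 71
f 69 71 70
f 70 71 72
f 70 72 54
f 71 51 73
f 71 73 72
f 72 73 74
f 72 74 54
f 73 51 75
f 73 75 74
f 74 75 76
f 74 76 54
f 75 51 77
f 75 77 76
f 76 77 78
f 76 78 54
f 77 51 79
f 77 79 78
f 78 79 80
f 78 80 54
f 79 51 81
f 79 81 80
f 80 81 82
f 80 82 54
f 81 51 83
f 81 83 82
f 82 83 84
f 82 84 54
f 83 51 52
f 83 52 84
f 84 52 53
f 84 53 54



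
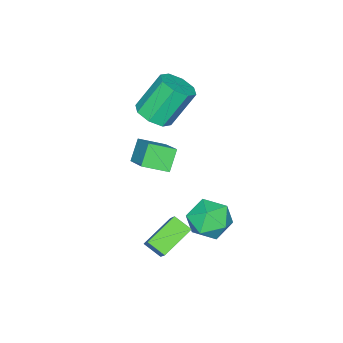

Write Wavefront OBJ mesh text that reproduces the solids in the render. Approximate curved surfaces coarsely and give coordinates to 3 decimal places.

v 3.991 1.019 -4.513
v 4.087 0.199 -4.005
v 2.446 1.29 -3.783
v 2.542 0.469 -3.275
v 4.518 1.631 -3.625
v 4.614 0.81 -3.117
v 2.973 1.901 -2.895
v 3.069 1.081 -2.387
v -0.169 -2.428 0.41
v 0.546 -2.757 0.924
v -0.416 -2.101 2.683
v -1.131 -1.772 2.17
v 0.644 -2.073 0.722
v -0.318 -1.417 2.482
v 0.265 -1.597 0.338
v -0.697 -0.941 2.098
v -0.368 -1.608 -0.004
v -1.33 -0.952 1.756
v -0.884 -2.099 -0.103
v -1.846 -1.443 1.656
v -0.982 -2.783 0.098
v -1.944 -2.127 1.858
v -0.603 -3.259 0.482
v -1.565 -2.603 2.242
v 0.03 -3.248 0.824
v -0.932 -2.592 2.584
v 0.854 -1.398 -1.929
v 0.098 -1.557 -0.997
v 1.75 -0.138 -0.988
v 0.994 -0.297 -0.056
v 1.646 -2.323 -1.444
v 0.89 -2.482 -0.512
v 2.542 -1.063 -0.503
v 1.786 -1.222 0.429
v 1.288 2.544 -2.219
v 2.125 3.057 -2.768
v 1.595 1.023 -3.172
v 2.432 1.536 -3.721
v 2.543 1.291 -2.629
v 2.353 2.23 -2.04
v 1.367 1.85 -3.9
v 1.177 2.789 -3.311
v 2.174 2.628 -3.807
v 2.901 2.283 -3.021
v 0.819 1.797 -2.919
v 1.546 1.452 -2.133
f 2 4 1
f 5 2 1
f 1 4 3
f 3 5 1
f 2 8 4
f 6 2 5
f 6 8 2
f 4 8 3
f 7 5 3
f 3 8 7
f 7 6 5
f 8 6 7
f 10 9 13
f 10 13 11
f 11 13 14
f 11 14 12
f 13 9 15
f 13 15 14
f 14 15 16
f 14 16 12
f 15 9 17
f 15 17 16
f 16 17 18
f 16 18 12
f 17 9 19
f 17 19 18
f 18 19 20
f 18 20 12
f 19 9 21
f 19 21 20
f 20 21 22
f 20 22 12
f 21 9 23
f 21 23 22
f 22 23 24
f 22 24 12
f 23 9 25
f 23 25 24
f 24 25 26
f 24 26 12
f 25 9 10
f 25 10 26
f 26 10 11
f 26 11 12
f 28 30 27
f 31 28 27
f 27 30 29
f 29 31 27
f 28 34 30
f 32 28 31
f 32 34 28
f 30 34 29
f 33 31 29
f 29 34 33
f 33 32 31
f 34 32 33
f 35 46 40
f 35 40 36
f 35 36 42
f 35 42 45
f 35 45 46
f 36 40 44
f 40 46 39
f 46 45 37
f 45 42 41
f 42 36 43
f 38 44 39
f 38 39 37
f 38 37 41
f 38 41 43
f 38 43 44
f 39 44 40
f 37 39 46
f 41 37 45
f 43 41 42
f 44 43 36



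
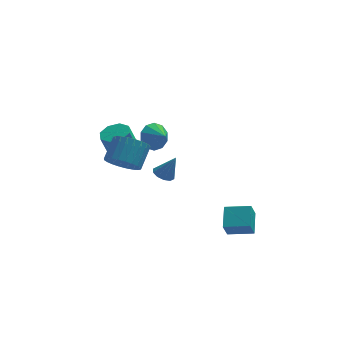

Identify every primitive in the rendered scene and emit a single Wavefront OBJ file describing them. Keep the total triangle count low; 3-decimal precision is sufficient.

v -1.722 3.573 0.948
v -1.182 4.248 1.43
v -1.138 2.747 1.452
v -1.669 4.115 1.775
v -2.176 3.774 1.805
v -2.51 3.356 1.507
v -2.543 3.022 0.996
v -2.262 2.898 0.467
v -1.776 3.032 0.121
v -1.268 3.372 0.092
v -0.934 3.79 0.389
v -0.901 4.124 0.901
v -3.938 -1.571 2.212
v -3.067 -1.451 1.584
v -2.452 -0.389 2.641
v -3.322 -0.509 3.268
v -3.321 -1.152 1.431
v -2.705 -0.089 2.487
v -3.668 -0.916 1.396
v -3.053 0.146 2.453
v -4.057 -0.781 1.486
v -3.442 0.282 2.543
v -4.427 -0.765 1.686
v -3.812 0.298 2.743
v -4.723 -0.872 1.966
v -4.108 0.19 3.023
v -4.9 -1.086 2.284
v -4.285 -0.023 3.34
v -4.929 -1.374 2.59
v -4.314 -0.311 3.647
v -4.808 -1.691 2.839
v -4.193 -0.629 3.896
v -4.555 -1.991 2.993
v -3.939 -0.928 4.049
v -4.207 -2.226 3.027
v -3.592 -1.164 4.084
v -3.818 -2.362 2.937
v -3.203 -1.299 3.994
v -3.448 -2.378 2.737
v -2.833 -1.315 3.794
v -3.152 -2.27 2.457
v -2.537 -1.208 3.514
v -2.975 -2.057 2.14
v -2.36 -0.994 3.196
v -2.946 -1.769 1.833
v -2.331 -0.706 2.89
v -1.491 0.399 -0.114
v -1.081 0.932 -0.27
v -0.809 0.281 1.274
v -1.432 1.086 -0.084
v -1.806 0.978 0.091
v -2.059 0.649 0.187
v -2.096 0.224 0.169
v -1.901 -0.134 0.042
v -1.549 -0.288 -0.143
v -1.175 -0.18 -0.318
v -0.922 0.15 -0.414
v -0.886 0.574 -0.396
v -3.633 2.307 0.986
v -2.82 1.911 1.203
v -3.274 1.737 2.59
v -4.087 2.133 2.374
v -2.812 2.617 1.294
v -3.266 2.443 2.681
v -3.285 3.141 1.205
v -3.739 2.967 2.592
v -3.962 3.177 0.988
v -4.416 3.003 2.375
v -4.446 2.703 0.77
v -4.9 2.529 2.157
v -4.454 1.997 0.679
v -4.908 1.823 2.066
v -3.981 1.473 0.768
v -4.435 1.299 2.155
v -3.304 1.437 0.985
v -3.758 1.263 2.372
v 2.642 -5.074 -0.886
v 2.868 -3.799 -0.171
v 1.217 -4.679 -1.141
v 1.443 -3.403 -0.426
v 2.957 -4.577 -1.874
v 3.183 -3.301 -1.159
v 1.532 -4.181 -2.129
v 1.758 -2.906 -1.414
f 2 1 4
f 2 4 3
f 4 1 5
f 4 5 3
f 5 1 6
f 5 6 3
f 6 1 7
f 6 7 3
f 7 1 8
f 7 8 3
f 8 1 9
f 8 9 3
f 9 1 10
f 9 10 3
f 10 1 11
f 10 11 3
f 11 1 12
f 11 12 3
f 12 1 2
f 12 2 3
f 14 13 17
f 14 17 15
f 15 17 18
f 15 18 16
f 17 13 19
f 17 19 18
f 18 19 20
f 18 20 16
f 19 13 21
f 19 21 20
f 20 21 22
f 20 22 16
f 21 13 23
f 21 23 22
f 22 23 24
f 22 24 16
f 23 13 25
f 23 25 24
f 24 25 26
f 24 26 16
f 25 13 27
f 25 27 26
f 26 27 28
f 26 28 16
f 27 13 29
f 27 29 28
f 28 29 30
f 28 30 16
f 29 13 31
f 29 31 30
f 30 31 32
f 30 32 16
f 31 13 33
f 31 33 32
f 32 33 34
f 32 34 16
f 33 13 35
f 33 35 34
f 34 35 36
f 34 36 16
f 35 13 37
f 35 37 36
f 36 37 38
f 36 38 16
f 37 13 39
f 37 39 38
f 38 39 40
f 38 40 16
f 39 13 41
f 39 41 40
f 40 41 42
f 40 42 16
f 41 13 43
f 41 43 42
f 42 43 44
f 42 44 16
f 43 13 45
f 43 45 44
f 44 45 46
f 44 46 16
f 45 13 14
f 45 14 46
f 46 14 15
f 46 15 16
f 48 47 50
f 48 50 49
f 50 47 51
f 50 51 49
f 51 47 52
f 51 52 49
f 52 47 53
f 52 53 49
f 53 47 54
f 53 54 49
f 54 47 55
f 54 55 49
f 55 47 56
f 55 56 49
f 56 47 57
f 56 57 49
f 57 47 58
f 57 58 49
f 58 47 48
f 58 48 49
f 60 59 63
f 60 63 61
f 61 63 64
f 61 64 62
f 63 59 65
f 63 65 64
f 64 65 66
f 64 66 62
f 65 59 67
f 65 67 66
f 66 67 68
f 66 68 62
f 67 59 69
f 67 69 68
f 68 69 70
f 68 70 62
f 69 59 71
f 69 71 70
f 70 71 72
f 70 72 62
f 71 59 73
f 71 73 72
f 72 73 74
f 72 74 62
f 73 59 75
f 73 75 74
f 74 75 76
f 74 76 62
f 75 59 60
f 75 60 76
f 76 60 61
f 76 61 62
f 78 80 77
f 81 78 77
f 77 80 79
f 79 81 77
f 78 84 80
f 82 78 81
f 82 84 78
f 80 84 79
f 83 81 79
f 79 84 83
f 83 82 81
f 84 82 83



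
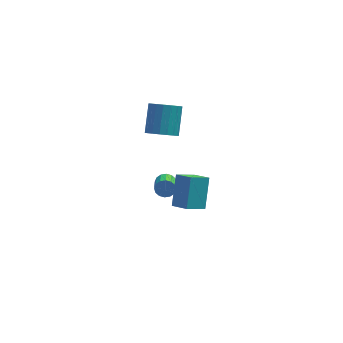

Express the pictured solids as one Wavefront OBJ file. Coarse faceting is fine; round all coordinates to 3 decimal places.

v 0.229 -4.854 0.663
v 0.62 -3.469 2.22
v -0.543 -4.012 0.108
v -0.152 -2.627 1.665
v 1.372 -4.313 -0.105
v 1.763 -2.928 1.452
v 0.6 -3.471 -0.66
v 0.991 -2.086 0.897
v -0.418 0.892 -3.07
v -0.033 1.045 -2.543
v -0.158 0.12 -2.183
v -0.542 -0.032 -2.71
v -0.356 1.127 -2.445
v -0.48 0.202 -2.086
v -0.695 1.145 -2.515
v -0.82 0.221 -2.155
v -0.96 1.096 -2.733
v -1.085 0.172 -2.374
v -1.079 0.993 -3.042
v -1.204 0.068 -2.682
v -1.022 0.862 -3.358
v -1.147 -0.063 -2.998
v -0.802 0.74 -3.597
v -0.927 -0.185 -3.237
v -0.48 0.658 -3.694
v -0.604 -0.267 -3.335
v -0.14 0.639 -3.625
v -0.265 -0.285 -3.265
v 0.125 0.688 -3.406
v -0 -0.236 -3.047
v 0.244 0.792 -3.098
v 0.119 -0.133 -2.738
v 0.187 0.923 -2.782
v 0.062 -0.002 -2.422
v -0.442 3.02 -0.324
v 0.59 2.903 -0.477
v 0.974 4.403 0.971
v -0.058 4.52 1.124
v 0.476 3.232 -0.788
v 0.86 4.732 0.66
v 0.179 3.52 -1.007
v 0.564 5.02 0.441
v -0.24 3.708 -1.091
v 0.145 5.208 0.357
v -0.699 3.76 -1.023
v -0.315 5.26 0.425
v -1.108 3.666 -0.816
v -0.723 5.166 0.631
v -1.384 3.443 -0.512
v -1 4.944 0.935
v -1.474 3.137 -0.171
v -1.09 4.637 1.277
v -1.36 2.808 0.14
v -0.976 4.308 1.588
v -1.064 2.52 0.359
v -0.679 4.02 1.807
v -0.645 2.332 0.443
v -0.26 3.832 1.891
v -0.185 2.28 0.375
v 0.199 3.78 1.823
v 0.223 2.374 0.169
v 0.608 3.874 1.616
v 0.5 2.596 -0.135
v 0.884 4.097 1.312
f 2 4 1
f 5 2 1
f 1 4 3
f 3 5 1
f 2 8 4
f 6 2 5
f 6 8 2
f 4 8 3
f 7 5 3
f 3 8 7
f 7 6 5
f 8 6 7
f 10 9 13
f 10 13 11
f 11 13 14
f 11 14 12
f 13 9 15
f 13 15 14
f 14 15 16
f 14 16 12
f 15 9 17
f 15 17 16
f 16 17 18
f 16 18 12
f 17 9 19
f 17 19 18
f 18 19 20
f 18 20 12
f 19 9 21
f 19 21 20
f 20 21 22
f 20 22 12
f 21 9 23
f 21 23 22
f 22 23 24
f 22 24 12
f 23 9 25
f 23 25 24
f 24 25 26
f 24 26 12
f 25 9 27
f 25 27 26
f 26 27 28
f 26 28 12
f 27 9 29
f 27 29 28
f 28 29 30
f 28 30 12
f 29 9 31
f 29 31 30
f 30 31 32
f 30 32 12
f 31 9 33
f 31 33 32
f 32 33 34
f 32 34 12
f 33 9 10
f 33 10 34
f 34 10 11
f 34 11 12
f 36 35 39
f 36 39 37
f 37 39 40
f 37 40 38
f 39 35 41
f 39 41 40
f 40 41 42
f 40 42 38
f 41 35 43
f 41 43 42
f 42 43 44
f 42 44 38
f 43 35 45
f 43 45 44
f 44 45 46
f 44 46 38
f 45 35 47
f 45 47 46
f 46 47 48
f 46 48 38
f 47 35 49
f 47 49 48
f 48 49 50
f 48 50 38
f 49 35 51
f 49 51 50
f 50 51 52
f 50 52 38
f 51 35 53
f 51 53 52
f 52 53 54
f 52 54 38
f 53 35 55
f 53 55 54
f 54 55 56
f 54 56 38
f 55 35 57
f 55 57 56
f 56 57 58
f 56 58 38
f 57 35 59
f 57 59 58
f 58 59 60
f 58 60 38
f 59 35 61
f 59 61 60
f 60 61 62
f 60 62 38
f 61 35 63
f 61 63 62
f 62 63 64
f 62 64 38
f 63 35 36
f 63 36 64
f 64 36 37
f 64 37 38



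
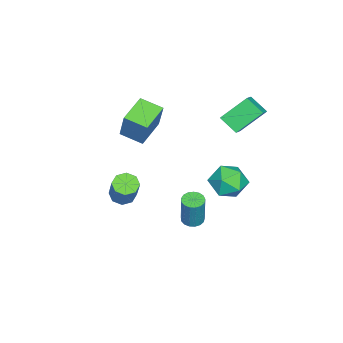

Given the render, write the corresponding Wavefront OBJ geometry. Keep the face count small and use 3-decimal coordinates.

v -4.383 -4.629 1.7
v -3.799 -4.149 3.53
v -4.261 -3.251 1.3
v -3.676 -2.771 3.13
v -2.604 -4.929 1.21
v -2.019 -4.449 3.04
v -2.481 -3.551 0.81
v -1.897 -3.071 2.64
v 2.641 -2.795 0.636
v 3.226 -2.62 0.236
v 4.204 -2.07 1.903
v 3.619 -2.245 2.304
v 2.874 -2.191 0.3
v 3.852 -1.64 1.967
v 2.386 -2.115 0.561
v 3.364 -1.565 2.229
v 2.047 -2.438 0.867
v 3.025 -1.888 2.534
v 2.056 -2.97 1.037
v 3.034 -2.42 2.704
v 2.408 -3.4 0.973
v 3.386 -2.849 2.64
v 2.896 -3.475 0.711
v 3.874 -2.925 2.379
v 3.235 -3.152 0.406
v 4.213 -2.602 2.073
v 0.092 0.194 -2.575
v 0.715 0.215 -2.721
v 1.171 0.387 -0.751
v 0.548 0.366 -0.605
v 0.628 0.509 -2.727
v 1.084 0.681 -0.756
v 0.419 0.731 -2.698
v 0.875 0.902 -0.727
v 0.134 0.829 -2.641
v 0.59 1.001 -0.67
v -0.16 0.783 -2.568
v 0.296 0.954 -0.598
v -0.396 0.601 -2.498
v 0.06 0.773 -0.527
v -0.52 0.326 -2.445
v -0.065 0.498 -0.474
v -0.505 0.021 -2.422
v -0.049 0.193 -0.452
v -0.352 -0.244 -2.434
v 0.104 -0.073 -0.464
v -0.098 -0.409 -2.479
v 0.358 -0.238 -0.508
v 0.2 -0.436 -2.545
v 0.656 -0.264 -0.575
v 0.473 -0.318 -2.619
v 0.929 -0.147 -0.648
v 0.659 -0.083 -2.682
v 1.115 0.088 -0.712
v -0.162 3.223 1.023
v 0.444 2.696 0.176
v 0.056 1.704 2.124
v 0.662 1.177 1.277
v 1.117 2.095 1.836
v 0.982 3.034 1.156
v -0.482 1.366 1.144
v -0.617 2.305 0.464
v 0.247 1.549 0.251
v 1.235 2 0.678
v -0.735 2.4 1.622
v 0.253 2.851 2.049
v -4.325 2.893 3.724
v -4.661 1.883 4.454
v -3.225 2.994 4.371
v -3.561 1.984 5.1
v -3.459 1.676 2.44
v -3.795 0.666 3.169
v -2.359 1.777 3.086
v -2.695 0.767 3.816
f 2 4 1
f 5 2 1
f 1 4 3
f 3 5 1
f 2 8 4
f 6 2 5
f 6 8 2
f 4 8 3
f 7 5 3
f 3 8 7
f 7 6 5
f 8 6 7
f 10 9 13
f 10 13 11
f 11 13 14
f 11 14 12
f 13 9 15
f 13 15 14
f 14 15 16
f 14 16 12
f 15 9 17
f 15 17 16
f 16 17 18
f 16 18 12
f 17 9 19
f 17 19 18
f 18 19 20
f 18 20 12
f 19 9 21
f 19 21 20
f 20 21 22
f 20 22 12
f 21 9 23
f 21 23 22
f 22 23 24
f 22 24 12
f 23 9 25
f 23 25 24
f 24 25 26
f 24 26 12
f 25 9 10
f 25 10 26
f 26 10 11
f 26 11 12
f 28 27 31
f 28 31 29
f 29 31 32
f 29 32 30
f 31 27 33
f 31 33 32
f 32 33 34
f 32 34 30
f 33 27 35
f 33 35 34
f 34 35 36
f 34 36 30
f 35 27 37
f 35 37 36
f 36 37 38
f 36 38 30
f 37 27 39
f 37 39 38
f 38 39 40
f 38 40 30
f 39 27 41
f 39 41 40
f 40 41 42
f 40 42 30
f 41 27 43
f 41 43 42
f 42 43 44
f 42 44 30
f 43 27 45
f 43 45 44
f 44 45 46
f 44 46 30
f 45 27 47
f 45 47 46
f 46 47 48
f 46 48 30
f 47 27 49
f 47 49 48
f 48 49 50
f 48 50 30
f 49 27 51
f 49 51 50
f 50 51 52
f 50 52 30
f 51 27 53
f 51 53 52
f 52 53 54
f 52 54 30
f 53 27 28
f 53 28 54
f 54 28 29
f 54 29 30
f 55 66 60
f 55 60 56
f 55 56 62
f 55 62 65
f 55 65 66
f 56 60 64
f 60 66 59
f 66 65 57
f 65 62 61
f 62 56 63
f 58 64 59
f 58 59 57
f 58 57 61
f 58 61 63
f 58 63 64
f 59 64 60
f 57 59 66
f 61 57 65
f 63 61 62
f 64 63 56
f 68 70 67
f 71 68 67
f 67 70 69
f 69 71 67
f 68 74 70
f 72 68 71
f 72 74 68
f 70 74 69
f 73 71 69
f 69 74 73
f 73 72 71
f 74 72 73



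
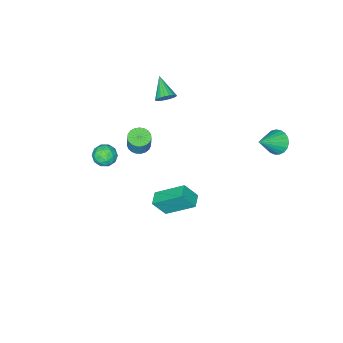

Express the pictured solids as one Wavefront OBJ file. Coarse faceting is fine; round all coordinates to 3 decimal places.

v -2.617 -3.223 1.815
v -2.09 -3.352 2.046
v -3.203 -4.277 2.565
v -2.178 -3.188 2.206
v -2.341 -3.031 2.3
v -2.553 -2.907 2.309
v -2.775 -2.838 2.233
v -2.971 -2.835 2.084
v -3.105 -2.899 1.889
v -3.155 -3.02 1.681
v -3.112 -3.175 1.497
v -2.983 -3.339 1.367
v -2.792 -3.483 1.314
v -2.57 -3.582 1.349
v -2.356 -3.618 1.463
v -2.188 -3.587 1.639
v -2.093 -3.493 1.845
v -3.695 3.519 2.103
v -3.266 3.48 1.501
v -2.425 3.401 3.017
v -3.276 3.783 1.553
v -3.358 4.04 1.701
v -3.498 4.207 1.917
v -3.673 4.256 2.166
v -3.851 4.177 2.404
v -4.003 3.984 2.59
v -4.101 3.71 2.691
v -4.129 3.404 2.691
v -4.083 3.117 2.589
v -3.969 2.9 2.403
v -3.808 2.79 2.165
v -3.627 2.806 1.916
v -3.459 2.945 1.7
v -3.331 3.183 1.553
v -0.068 -0.588 -3.571
v 0.425 -1.081 -2.644
v -0.828 0.809 -2.424
v -0.334 0.316 -1.497
v 0.594 -0.136 -3.683
v 1.088 -0.629 -2.756
v -0.165 1.261 -2.536
v 0.328 0.768 -1.609
v 1.679 -0.912 2.765
v 2.247 -1.092 2.692
v 2.449 -0.848 3.662
v 1.881 -0.668 3.735
v 2.26 -0.851 2.629
v 2.462 -0.607 3.598
v 2.173 -0.621 2.589
v 2.375 -0.377 3.559
v 2 -0.441 2.58
v 2.203 -0.197 3.549
v 1.772 -0.342 2.602
v 1.974 -0.098 3.572
v 1.528 -0.342 2.653
v 1.73 -0.098 3.623
v 1.31 -0.441 2.724
v 1.512 -0.197 3.693
v 1.156 -0.621 2.801
v 1.358 -0.377 3.771
v 1.092 -0.851 2.872
v 1.294 -0.607 3.842
v 1.129 -1.092 2.925
v 1.331 -0.848 3.895
v 1.262 -1.302 2.95
v 1.464 -1.058 3.92
v 1.467 -1.444 2.943
v 1.669 -1.2 3.913
v 1.708 -1.495 2.906
v 1.91 -1.251 3.875
v 1.945 -1.444 2.844
v 2.147 -1.2 3.813
v 2.135 -1.302 2.768
v 2.337 -1.058 3.738
v 2.795 -1.509 2.482
v 3.322 -1.287 2.107
v 3.498 -1.873 3.253
v 4.025 -1.651 2.878
v 3.602 -1.202 3.173
v 3.167 -0.977 2.696
v 3.653 -2.183 2.664
v 3.218 -1.958 2.187
v 3.852 -1.703 2.219
v 3.82 -1.097 2.534
v 3 -2.063 2.826
v 2.968 -1.457 3.141
v 2.997 -1.366 2.226
v 3.823 -1.794 3.134
v 3.575 -1.53 3.307
v 3.884 -1.4 3.086
v 2.906 -1.184 2.573
v 3.215 -1.054 2.352
v 3.38 -1.004 2.979
v 3.605 -2.106 3.008
v 3.914 -1.976 2.787
v 2.936 -1.76 2.274
v 3.245 -1.63 2.053
v 3.44 -2.156 2.381
v 3.618 -1.48 2.072
v 4.031 -1.694 2.526
v 3.812 -2.007 2.4
v 3.557 -1.875 2.12
v 3.599 -1.124 2.257
v 4.013 -1.338 2.711
v 3.764 -1.074 2.884
v 3.508 -0.942 2.603
v 3.911 -1.369 2.323
v 2.807 -1.822 2.649
v 3.221 -2.036 3.103
v 3.312 -2.218 2.757
v 3.056 -2.086 2.476
v 2.789 -1.466 2.834
v 3.202 -1.68 3.288
v 3.263 -1.285 3.24
v 3.008 -1.153 2.96
v 2.909 -1.791 3.037
f 2 1 4
f 2 4 3
f 4 1 5
f 4 5 3
f 5 1 6
f 5 6 3
f 6 1 7
f 6 7 3
f 7 1 8
f 7 8 3
f 8 1 9
f 8 9 3
f 9 1 10
f 9 10 3
f 10 1 11
f 10 11 3
f 11 1 12
f 11 12 3
f 12 1 13
f 12 13 3
f 13 1 14
f 13 14 3
f 14 1 15
f 14 15 3
f 15 1 16
f 15 16 3
f 16 1 17
f 16 17 3
f 17 1 2
f 17 2 3
f 19 18 21
f 19 21 20
f 21 18 22
f 21 22 20
f 22 18 23
f 22 23 20
f 23 18 24
f 23 24 20
f 24 18 25
f 24 25 20
f 25 18 26
f 25 26 20
f 26 18 27
f 26 27 20
f 27 18 28
f 27 28 20
f 28 18 29
f 28 29 20
f 29 18 30
f 29 30 20
f 30 18 31
f 30 31 20
f 31 18 32
f 31 32 20
f 32 18 33
f 32 33 20
f 33 18 34
f 33 34 20
f 34 18 19
f 34 19 20
f 36 38 35
f 39 36 35
f 35 38 37
f 37 39 35
f 36 42 38
f 40 36 39
f 40 42 36
f 38 42 37
f 41 39 37
f 37 42 41
f 41 40 39
f 42 40 41
f 44 43 47
f 44 47 45
f 45 47 48
f 45 48 46
f 47 43 49
f 47 49 48
f 48 49 50
f 48 50 46
f 49 43 51
f 49 51 50
f 50 51 52
f 50 52 46
f 51 43 53
f 51 53 52
f 52 53 54
f 52 54 46
f 53 43 55
f 53 55 54
f 54 55 56
f 54 56 46
f 55 43 57
f 55 57 56
f 56 57 58
f 56 58 46
f 57 43 59
f 57 59 58
f 58 59 60
f 58 60 46
f 59 43 61
f 59 61 60
f 60 61 62
f 60 62 46
f 61 43 63
f 61 63 62
f 62 63 64
f 62 64 46
f 63 43 65
f 63 65 64
f 64 65 66
f 64 66 46
f 65 43 67
f 65 67 66
f 66 67 68
f 66 68 46
f 67 43 69
f 67 69 68
f 68 69 70
f 68 70 46
f 69 43 71
f 69 71 70
f 70 71 72
f 70 72 46
f 71 43 73
f 71 73 72
f 72 73 74
f 72 74 46
f 73 43 44
f 73 44 74
f 74 44 45
f 74 45 46
f 75 112 91
f 112 86 115
f 91 115 80
f 112 115 91
f 75 91 87
f 91 80 92
f 87 92 76
f 91 92 87
f 75 87 96
f 87 76 97
f 96 97 82
f 87 97 96
f 75 96 108
f 96 82 111
f 108 111 85
f 96 111 108
f 75 108 112
f 108 85 116
f 112 116 86
f 108 116 112
f 76 92 103
f 92 80 106
f 103 106 84
f 92 106 103
f 80 115 93
f 115 86 114
f 93 114 79
f 115 114 93
f 86 116 113
f 116 85 109
f 113 109 77
f 116 109 113
f 85 111 110
f 111 82 98
f 110 98 81
f 111 98 110
f 82 97 102
f 97 76 99
f 102 99 83
f 97 99 102
f 78 104 90
f 104 84 105
f 90 105 79
f 104 105 90
f 78 90 88
f 90 79 89
f 88 89 77
f 90 89 88
f 78 88 95
f 88 77 94
f 95 94 81
f 88 94 95
f 78 95 100
f 95 81 101
f 100 101 83
f 95 101 100
f 78 100 104
f 100 83 107
f 104 107 84
f 100 107 104
f 79 105 93
f 105 84 106
f 93 106 80
f 105 106 93
f 77 89 113
f 89 79 114
f 113 114 86
f 89 114 113
f 81 94 110
f 94 77 109
f 110 109 85
f 94 109 110
f 83 101 102
f 101 81 98
f 102 98 82
f 101 98 102
f 84 107 103
f 107 83 99
f 103 99 76
f 107 99 103



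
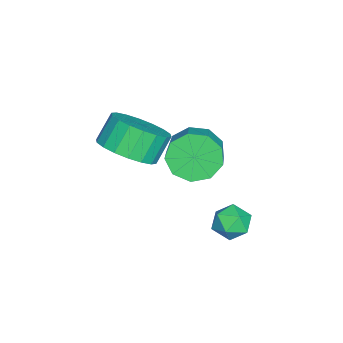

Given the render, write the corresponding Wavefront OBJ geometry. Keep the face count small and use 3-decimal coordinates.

v 0.362 -2.236 -1.934
v 1.104 -1.532 -1.698
v 0.5 -1.2 -0.789
v -0.242 -1.904 -1.026
v 0.817 -1.29 -1.977
v 0.213 -0.959 -1.068
v 0.44 -1.236 -2.247
v -0.164 -0.905 -1.339
v 0.047 -1.38 -2.456
v -0.557 -1.049 -1.547
v -0.283 -1.694 -2.561
v -0.887 -1.362 -1.652
v -0.486 -2.114 -2.542
v -1.09 -1.783 -1.633
v -0.521 -2.559 -2.403
v -1.124 -2.228 -1.494
v -0.38 -2.94 -2.171
v -0.984 -2.608 -1.262
v -0.093 -3.181 -1.892
v -0.697 -2.85 -0.983
v 0.284 -3.235 -1.621
v -0.32 -2.904 -0.713
v 0.677 -3.091 -1.413
v 0.073 -2.76 -0.504
v 1.007 -2.778 -1.308
v 0.403 -2.446 -0.399
v 1.21 -2.357 -1.327
v 0.606 -2.026 -0.418
v 1.244 -1.912 -1.466
v 0.641 -1.581 -0.557
v -0.839 -0.293 -2.438
v -0.373 -0.286 -3.243
v 0.825 -0.02 -2.547
v 0.359 -0.027 -1.742
v -0.582 0.3 -3.107
v 0.616 0.566 -2.411
v -0.911 0.608 -2.658
v 0.286 0.874 -1.962
v -1.206 0.494 -2.106
v -0.009 0.76 -1.41
v -1.33 0.012 -1.709
v -0.132 0.278 -1.014
v -1.223 -0.612 -1.654
v -0.026 -0.346 -0.958
v -0.937 -1.088 -1.965
v 0.26 -0.822 -1.269
v -0.605 -1.191 -2.497
v 0.593 -0.925 -1.802
v -0.382 -0.874 -3.002
v 0.816 -0.608 -2.306
v 0.737 1.443 -3.804
v 1.081 1.988 -3.522
v 1.719 0.872 -3.898
v 2.063 1.417 -3.616
v 1.625 1.034 -3.219
v 1.018 1.386 -3.161
v 1.782 1.474 -4.259
v 1.175 1.826 -4.201
v 1.727 2.007 -3.803
v 1.63 1.736 -3.16
v 1.17 1.124 -4.26
v 1.073 0.853 -3.617
f 2 1 5
f 2 5 3
f 3 5 6
f 3 6 4
f 5 1 7
f 5 7 6
f 6 7 8
f 6 8 4
f 7 1 9
f 7 9 8
f 8 9 10
f 8 10 4
f 9 1 11
f 9 11 10
f 10 11 12
f 10 12 4
f 11 1 13
f 11 13 12
f 12 13 14
f 12 14 4
f 13 1 15
f 13 15 14
f 14 15 16
f 14 16 4
f 15 1 17
f 15 17 16
f 16 17 18
f 16 18 4
f 17 1 19
f 17 19 18
f 18 19 20
f 18 20 4
f 19 1 21
f 19 21 20
f 20 21 22
f 20 22 4
f 21 1 23
f 21 23 22
f 22 23 24
f 22 24 4
f 23 1 25
f 23 25 24
f 24 25 26
f 24 26 4
f 25 1 27
f 25 27 26
f 26 27 28
f 26 28 4
f 27 1 29
f 27 29 28
f 28 29 30
f 28 30 4
f 29 1 2
f 29 2 30
f 30 2 3
f 30 3 4
f 32 31 35
f 32 35 33
f 33 35 36
f 33 36 34
f 35 31 37
f 35 37 36
f 36 37 38
f 36 38 34
f 37 31 39
f 37 39 38
f 38 39 40
f 38 40 34
f 39 31 41
f 39 41 40
f 40 41 42
f 40 42 34
f 41 31 43
f 41 43 42
f 42 43 44
f 42 44 34
f 43 31 45
f 43 45 44
f 44 45 46
f 44 46 34
f 45 31 47
f 45 47 46
f 46 47 48
f 46 48 34
f 47 31 49
f 47 49 48
f 48 49 50
f 48 50 34
f 49 31 32
f 49 32 50
f 50 32 33
f 50 33 34
f 51 62 56
f 51 56 52
f 51 52 58
f 51 58 61
f 51 61 62
f 52 56 60
f 56 62 55
f 62 61 53
f 61 58 57
f 58 52 59
f 54 60 55
f 54 55 53
f 54 53 57
f 54 57 59
f 54 59 60
f 55 60 56
f 53 55 62
f 57 53 61
f 59 57 58
f 60 59 52



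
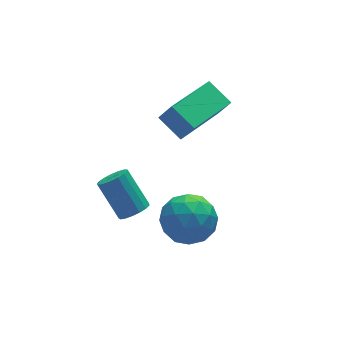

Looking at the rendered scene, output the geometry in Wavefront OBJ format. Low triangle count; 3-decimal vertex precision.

v 1.558 0.517 -2.836
v 2.004 0.163 -3.538
v 0.536 -0.523 -2.962
v 0.982 -0.877 -3.664
v 1.334 -0.929 -2.833
v 1.965 -0.287 -2.755
v 0.575 -0.073 -3.745
v 1.206 0.569 -3.667
v 1.396 -0.201 -4.1
v 1.865 -0.73 -3.537
v 0.675 0.37 -2.963
v 1.144 -0.159 -2.4
v 1.871 0.431 -3.176
v 0.669 -0.791 -3.324
v 0.876 -0.822 -2.835
v 1.138 -1.03 -3.248
v 1.848 0.167 -2.716
v 2.11 -0.041 -3.129
v 1.716 -0.683 -2.714
v 0.43 -0.319 -3.371
v 0.692 -0.527 -3.784
v 1.402 0.67 -3.252
v 1.664 0.462 -3.665
v 0.824 0.323 -3.786
v 1.776 0.009 -3.919
v 1.175 -0.602 -3.993
v 0.936 -0.13 -4.041
v 1.307 0.248 -3.995
v 2.051 -0.302 -3.588
v 1.451 -0.913 -3.662
v 1.657 -0.944 -3.173
v 2.029 -0.566 -3.127
v 1.694 -0.516 -3.918
v 1.089 0.553 -2.838
v 0.489 -0.058 -2.912
v 0.511 0.206 -3.373
v 0.883 0.584 -3.327
v 1.365 0.242 -2.507
v 0.764 -0.369 -2.581
v 1.233 -0.608 -2.505
v 1.604 -0.23 -2.459
v 0.846 0.156 -2.582
v 2.021 2.17 -1.912
v 1.636 2.962 -1.417
v 3.651 3.114 -2.156
v 3.267 3.906 -1.662
v 2.313 1.854 -1.178
v 1.929 2.646 -0.684
v 3.944 2.798 -1.423
v 3.559 3.59 -0.928
v -0.005 0.87 -3.391
v 0.305 1.222 -3.591
v -0.024 2.082 -2.589
v -0.335 1.73 -2.389
v 0.09 1.265 -3.698
v -0.239 2.125 -2.697
v -0.146 1.218 -3.736
v -0.476 2.078 -2.735
v -0.351 1.091 -3.694
v -0.68 1.951 -2.693
v -0.476 0.914 -3.583
v -0.805 1.773 -2.581
v -0.493 0.726 -3.427
v -0.822 1.586 -2.426
v -0.399 0.572 -3.264
v -0.728 1.431 -2.263
v -0.214 0.486 -3.129
v -0.544 1.345 -2.128
v 0.018 0.487 -3.054
v -0.311 1.347 -2.053
v 0.245 0.577 -3.057
v -0.084 1.437 -2.055
v 0.415 0.734 -3.135
v 0.085 1.593 -2.134
v 0.488 0.922 -3.273
v 0.159 1.781 -2.272
v 0.449 1.098 -3.437
v 0.119 1.958 -2.436
f 1 38 17
f 38 12 41
f 17 41 6
f 38 41 17
f 1 17 13
f 17 6 18
f 13 18 2
f 17 18 13
f 1 13 22
f 13 2 23
f 22 23 8
f 13 23 22
f 1 22 34
f 22 8 37
f 34 37 11
f 22 37 34
f 1 34 38
f 34 11 42
f 38 42 12
f 34 42 38
f 2 18 29
f 18 6 32
f 29 32 10
f 18 32 29
f 6 41 19
f 41 12 40
f 19 40 5
f 41 40 19
f 12 42 39
f 42 11 35
f 39 35 3
f 42 35 39
f 11 37 36
f 37 8 24
f 36 24 7
f 37 24 36
f 8 23 28
f 23 2 25
f 28 25 9
f 23 25 28
f 4 30 16
f 30 10 31
f 16 31 5
f 30 31 16
f 4 16 14
f 16 5 15
f 14 15 3
f 16 15 14
f 4 14 21
f 14 3 20
f 21 20 7
f 14 20 21
f 4 21 26
f 21 7 27
f 26 27 9
f 21 27 26
f 4 26 30
f 26 9 33
f 30 33 10
f 26 33 30
f 5 31 19
f 31 10 32
f 19 32 6
f 31 32 19
f 3 15 39
f 15 5 40
f 39 40 12
f 15 40 39
f 7 20 36
f 20 3 35
f 36 35 11
f 20 35 36
f 9 27 28
f 27 7 24
f 28 24 8
f 27 24 28
f 10 33 29
f 33 9 25
f 29 25 2
f 33 25 29
f 44 46 43
f 47 44 43
f 43 46 45
f 45 47 43
f 44 50 46
f 48 44 47
f 48 50 44
f 46 50 45
f 49 47 45
f 45 50 49
f 49 48 47
f 50 48 49
f 52 51 55
f 52 55 53
f 53 55 56
f 53 56 54
f 55 51 57
f 55 57 56
f 56 57 58
f 56 58 54
f 57 51 59
f 57 59 58
f 58 59 60
f 58 60 54
f 59 51 61
f 59 61 60
f 60 61 62
f 60 62 54
f 61 51 63
f 61 63 62
f 62 63 64
f 62 64 54
f 63 51 65
f 63 65 64
f 64 65 66
f 64 66 54
f 65 51 67
f 65 67 66
f 66 67 68
f 66 68 54
f 67 51 69
f 67 69 68
f 68 69 70
f 68 70 54
f 69 51 71
f 69 71 70
f 70 71 72
f 70 72 54
f 71 51 73
f 71 73 72
f 72 73 74
f 72 74 54
f 73 51 75
f 73 75 74
f 74 75 76
f 74 76 54
f 75 51 77
f 75 77 76
f 76 77 78
f 76 78 54
f 77 51 52
f 77 52 78
f 78 52 53
f 78 53 54



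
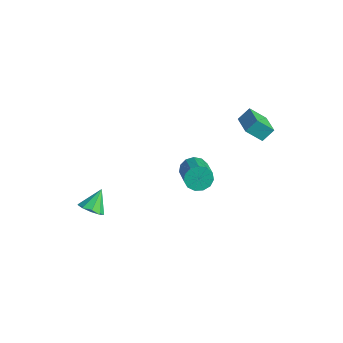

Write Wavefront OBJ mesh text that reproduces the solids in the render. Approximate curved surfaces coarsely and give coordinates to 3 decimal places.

v -1.214 2.642 -4.351
v -0.665 3.044 -4.893
v 0.744 2.28 -4.03
v 0.194 1.878 -3.489
v -0.732 3.348 -4.514
v 0.677 2.583 -3.651
v -0.952 3.427 -4.084
v 0.456 2.663 -3.221
v -1.256 3.258 -3.738
v 0.153 2.494 -2.875
v -1.546 2.893 -3.587
v -0.138 2.129 -2.725
v -1.731 2.448 -3.679
v -0.323 1.684 -2.816
v -1.752 2.065 -3.984
v -0.344 1.301 -3.121
v -1.602 1.865 -4.406
v -0.194 1.101 -3.543
v -1.329 1.912 -4.811
v 0.079 1.148 -3.948
v -1.02 2.191 -5.069
v 0.389 1.426 -4.206
v -0.772 2.612 -5.1
v 0.637 1.848 -4.237
v 2.723 3.731 2.288
v 2.185 2.958 3.227
v 2.865 4.423 2.939
v 2.327 3.65 3.878
v 4.013 3.19 2.582
v 3.475 2.417 3.521
v 4.155 3.882 3.233
v 3.617 3.109 4.172
v -1.934 -4.181 -4.181
v -1.382 -4.537 -3.673
v -2.226 -3.179 -3.159
v -1.127 -4.14 -3.989
v -1.249 -3.762 -4.395
v -1.692 -3.58 -4.7
v -2.247 -3.679 -4.763
v -2.656 -4.012 -4.553
v -2.727 -4.425 -4.169
v -2.426 -4.723 -3.79
v -1.895 -4.767 -3.595
f 2 1 5
f 2 5 3
f 3 5 6
f 3 6 4
f 5 1 7
f 5 7 6
f 6 7 8
f 6 8 4
f 7 1 9
f 7 9 8
f 8 9 10
f 8 10 4
f 9 1 11
f 9 11 10
f 10 11 12
f 10 12 4
f 11 1 13
f 11 13 12
f 12 13 14
f 12 14 4
f 13 1 15
f 13 15 14
f 14 15 16
f 14 16 4
f 15 1 17
f 15 17 16
f 16 17 18
f 16 18 4
f 17 1 19
f 17 19 18
f 18 19 20
f 18 20 4
f 19 1 21
f 19 21 20
f 20 21 22
f 20 22 4
f 21 1 23
f 21 23 22
f 22 23 24
f 22 24 4
f 23 1 2
f 23 2 24
f 24 2 3
f 24 3 4
f 26 28 25
f 29 26 25
f 25 28 27
f 27 29 25
f 26 32 28
f 30 26 29
f 30 32 26
f 28 32 27
f 31 29 27
f 27 32 31
f 31 30 29
f 32 30 31
f 34 33 36
f 34 36 35
f 36 33 37
f 36 37 35
f 37 33 38
f 37 38 35
f 38 33 39
f 38 39 35
f 39 33 40
f 39 40 35
f 40 33 41
f 40 41 35
f 41 33 42
f 41 42 35
f 42 33 43
f 42 43 35
f 43 33 34
f 43 34 35



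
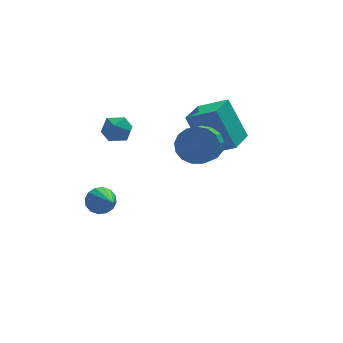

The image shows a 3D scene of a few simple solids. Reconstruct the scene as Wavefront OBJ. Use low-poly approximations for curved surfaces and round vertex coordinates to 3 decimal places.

v 1.913 1.52 0.65
v 1.325 2.274 2.441
v 2.784 2.627 0.47
v 2.196 3.381 2.261
v 2.964 0.799 1.299
v 2.376 1.553 3.09
v 3.835 1.906 1.119
v 3.247 2.66 2.91
v 1.378 0.254 2.194
v 2.191 -0.045 2.35
v 1.614 -1.194 3.143
v 0.802 -0.894 2.986
v 2.115 0.215 2.673
v 1.539 -0.933 3.465
v 1.871 0.485 2.885
v 1.295 -0.664 3.678
v 1.514 0.701 2.94
v 0.938 -0.448 3.732
v 1.125 0.815 2.823
v 0.549 -0.333 3.616
v 0.795 0.801 2.562
v 0.219 -0.348 3.355
v 0.598 0.661 2.217
v 0.022 -0.487 3.01
v 0.58 0.429 1.866
v 0.004 -0.72 2.659
v 0.745 0.156 1.591
v 0.169 -0.993 2.383
v 1.054 -0.094 1.453
v 0.478 -1.243 2.246
v 1.438 -0.265 1.485
v 0.862 -1.413 2.278
v 1.808 -0.316 1.68
v 1.232 -1.465 2.473
v 2.08 -0.237 1.992
v 1.504 -1.385 2.785
v -2.108 2.693 -2.127
v -1.616 2.954 -1.756
v -1.992 1.147 -1.193
v -1.908 3.035 -1.587
v -2.253 3.023 -1.563
v -2.56 2.923 -1.69
v -2.746 2.762 -1.934
v -2.761 2.582 -2.23
v -2.601 2.431 -2.498
v -2.309 2.351 -2.667
v -1.963 2.363 -2.692
v -1.656 2.462 -2.565
v -1.471 2.624 -2.321
v -1.456 2.804 -2.025
v -2.245 1.491 3.067
v -1.629 1.592 3.392
v -2.051 0.368 3.048
v -1.435 0.469 3.373
v -2.038 0.58 3.72
v -2.158 1.274 3.731
v -1.522 0.686 2.709
v -1.642 1.38 2.72
v -1.182 1.094 3.171
v -1.501 1.029 3.796
v -2.179 0.931 2.644
v -2.498 0.866 3.269
f 2 4 1
f 5 2 1
f 1 4 3
f 3 5 1
f 2 8 4
f 6 2 5
f 6 8 2
f 4 8 3
f 7 5 3
f 3 8 7
f 7 6 5
f 8 6 7
f 10 9 13
f 10 13 11
f 11 13 14
f 11 14 12
f 13 9 15
f 13 15 14
f 14 15 16
f 14 16 12
f 15 9 17
f 15 17 16
f 16 17 18
f 16 18 12
f 17 9 19
f 17 19 18
f 18 19 20
f 18 20 12
f 19 9 21
f 19 21 20
f 20 21 22
f 20 22 12
f 21 9 23
f 21 23 22
f 22 23 24
f 22 24 12
f 23 9 25
f 23 25 24
f 24 25 26
f 24 26 12
f 25 9 27
f 25 27 26
f 26 27 28
f 26 28 12
f 27 9 29
f 27 29 28
f 28 29 30
f 28 30 12
f 29 9 31
f 29 31 30
f 30 31 32
f 30 32 12
f 31 9 33
f 31 33 32
f 32 33 34
f 32 34 12
f 33 9 35
f 33 35 34
f 34 35 36
f 34 36 12
f 35 9 10
f 35 10 36
f 36 10 11
f 36 11 12
f 38 37 40
f 38 40 39
f 40 37 41
f 40 41 39
f 41 37 42
f 41 42 39
f 42 37 43
f 42 43 39
f 43 37 44
f 43 44 39
f 44 37 45
f 44 45 39
f 45 37 46
f 45 46 39
f 46 37 47
f 46 47 39
f 47 37 48
f 47 48 39
f 48 37 49
f 48 49 39
f 49 37 50
f 49 50 39
f 50 37 38
f 50 38 39
f 51 62 56
f 51 56 52
f 51 52 58
f 51 58 61
f 51 61 62
f 52 56 60
f 56 62 55
f 62 61 53
f 61 58 57
f 58 52 59
f 54 60 55
f 54 55 53
f 54 53 57
f 54 57 59
f 54 59 60
f 55 60 56
f 53 55 62
f 57 53 61
f 59 57 58
f 60 59 52

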